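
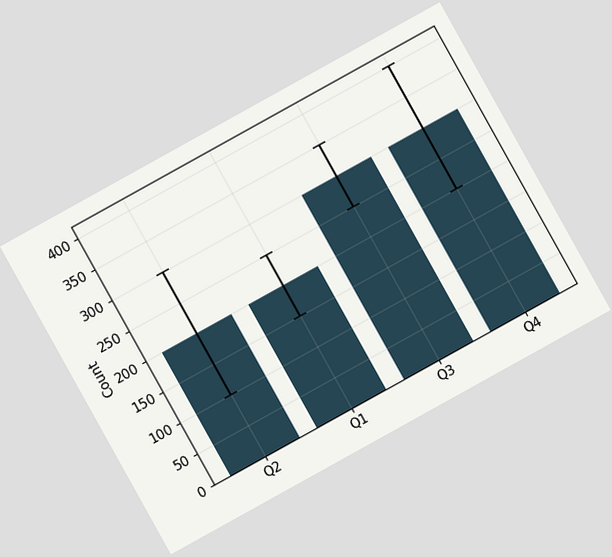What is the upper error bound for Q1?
250

The chart is tilted about 29° counter-clockwise. The Q1 bar's upper whisker reaches 250.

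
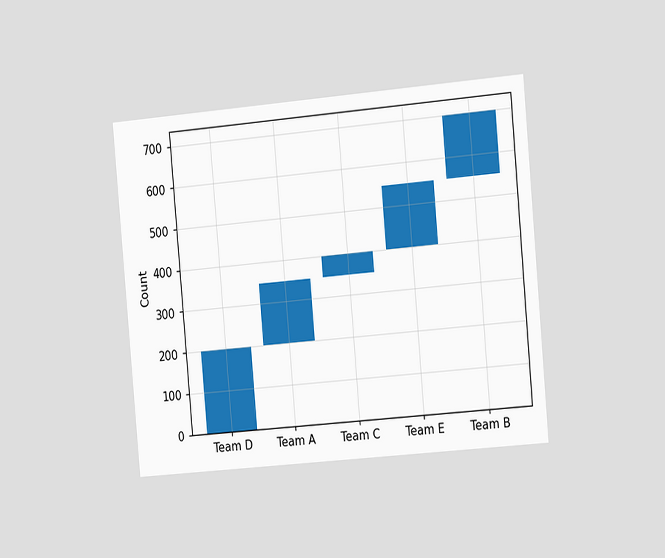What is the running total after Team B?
700

The chart is tilted about 5° counter-clockwise and viewed slightly from the right. After Team B the running total reaches 700.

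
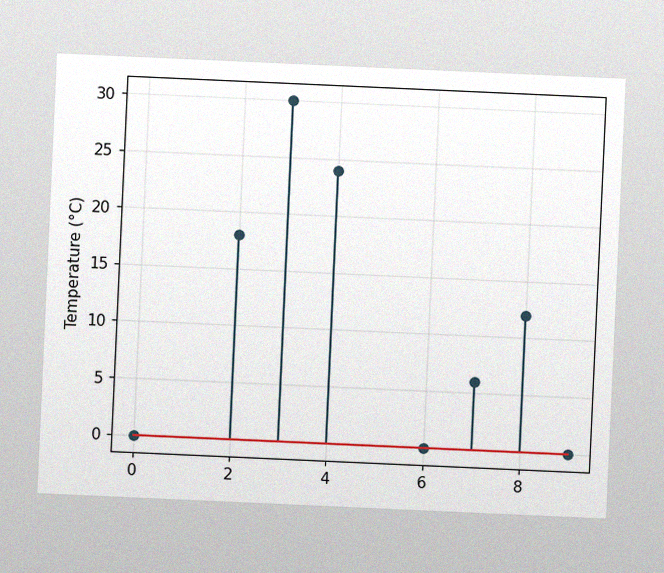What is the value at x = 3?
30°C

The chart is tilted about 3° clockwise, with some photo noise. The stem at x=3 reaches 30°C.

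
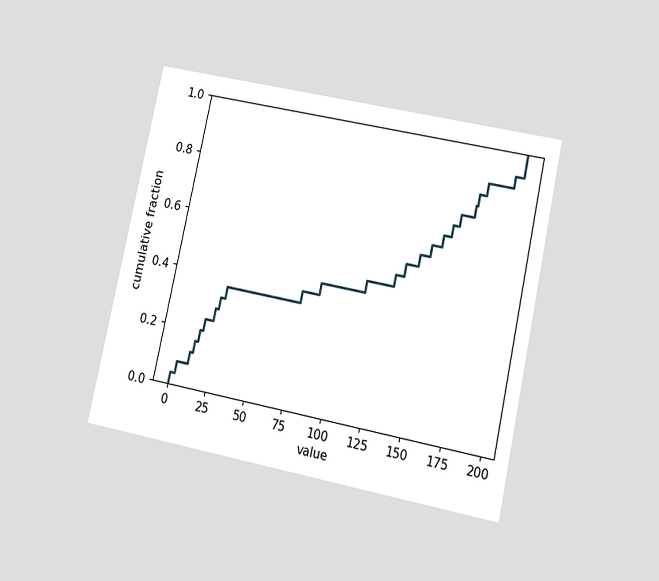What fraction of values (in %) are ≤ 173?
84%

The chart is tilted about 12° clockwise and viewed at a slight angle. At x=173 the ECDF step is at 84%.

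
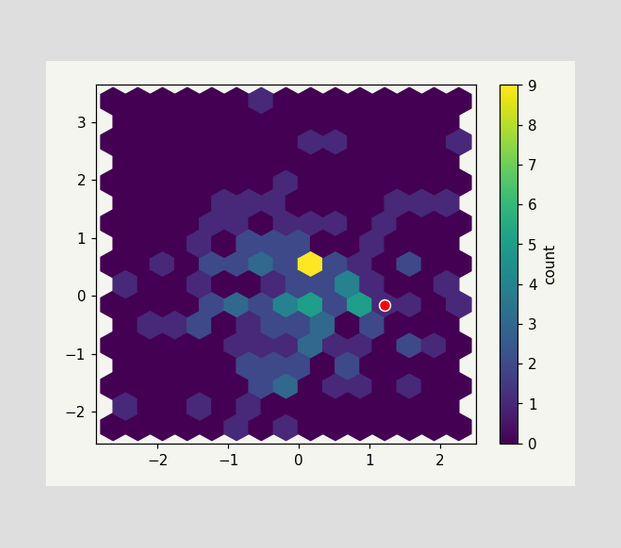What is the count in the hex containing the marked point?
1

The marked hex reads 1 on the colorbar.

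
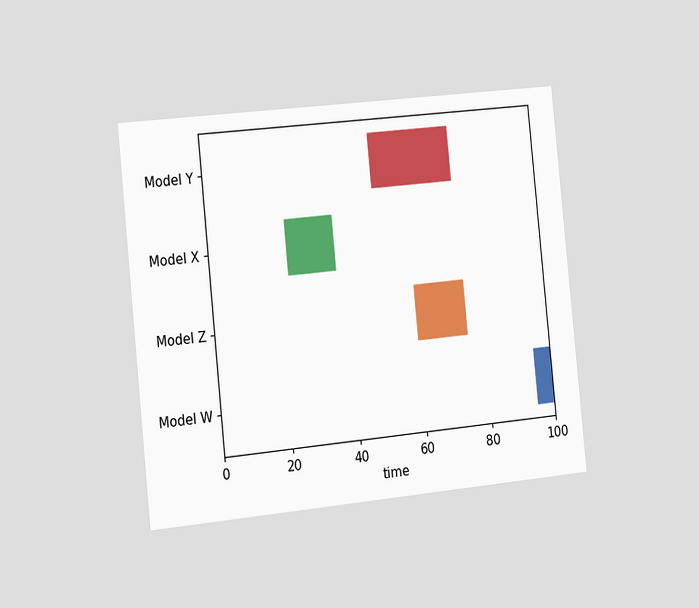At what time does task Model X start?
The chart is tilted about 6° counter-clockwise and viewed slightly from the left. The Model X bar begins at t=23.

23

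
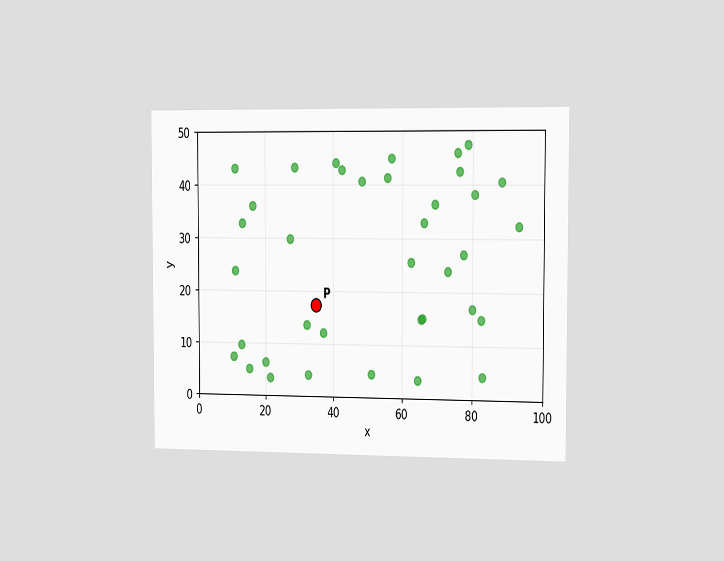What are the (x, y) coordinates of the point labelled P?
The chart is viewed slightly from the right. Following the gridlines from P to each axis, P sits at (35, 17.5).

(35, 17.5)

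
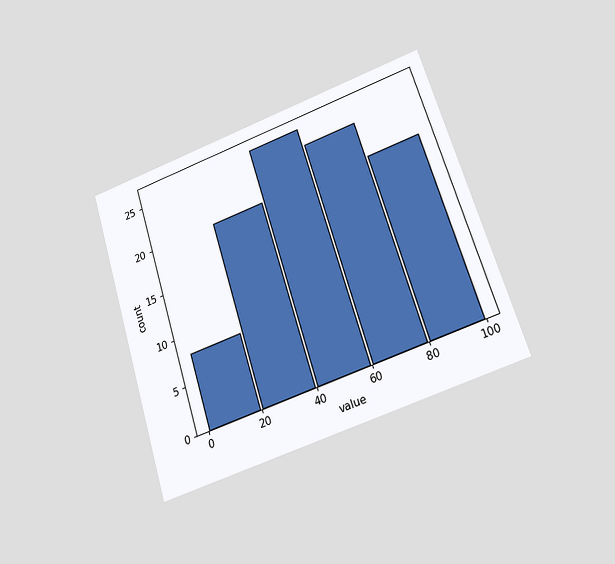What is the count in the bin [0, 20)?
8

The chart is tilted about 17° counter-clockwise and viewed at a slight angle. The [0, 20) bin has height 8.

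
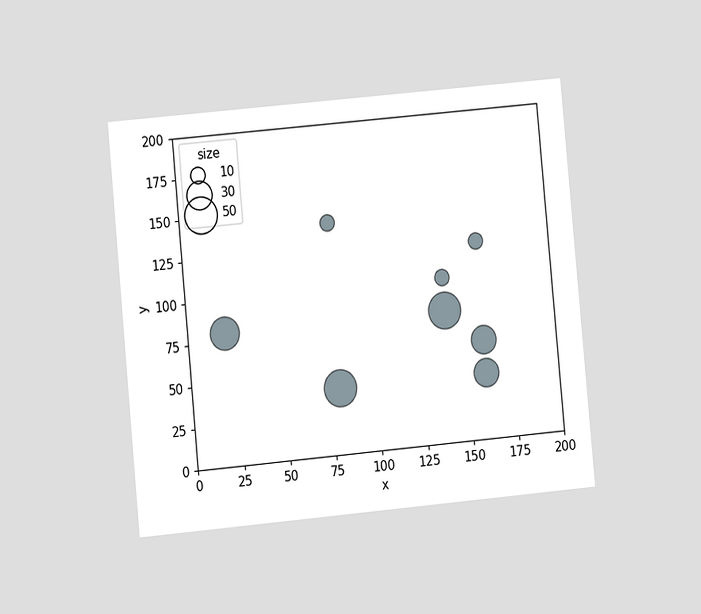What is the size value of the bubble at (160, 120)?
10

The chart is tilted about 5° counter-clockwise and viewed at a slight angle. Matching the bubble at (160, 120) against the size legend gives 10.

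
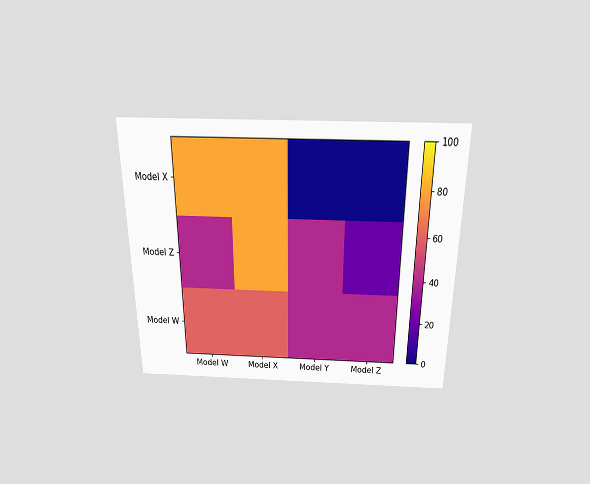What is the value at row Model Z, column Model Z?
The chart is viewed slightly from above. Matching cell (Model Z, Model Z) against the colorbar gives 20.

20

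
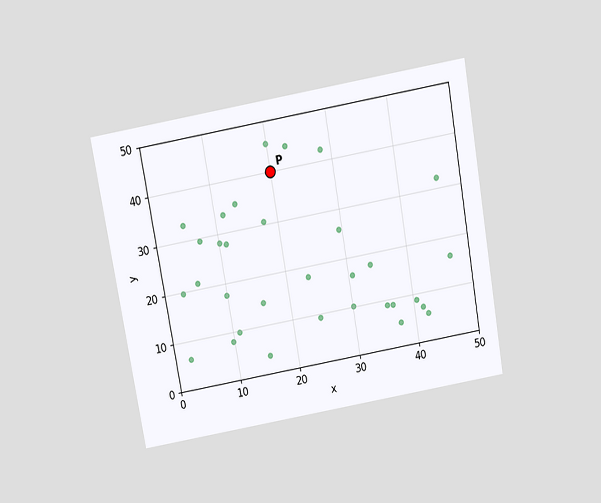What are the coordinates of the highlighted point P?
The chart is tilted about 10° counter-clockwise and viewed slightly from above. Following the gridlines from P to each axis, P sits at (20, 40).

(20, 40)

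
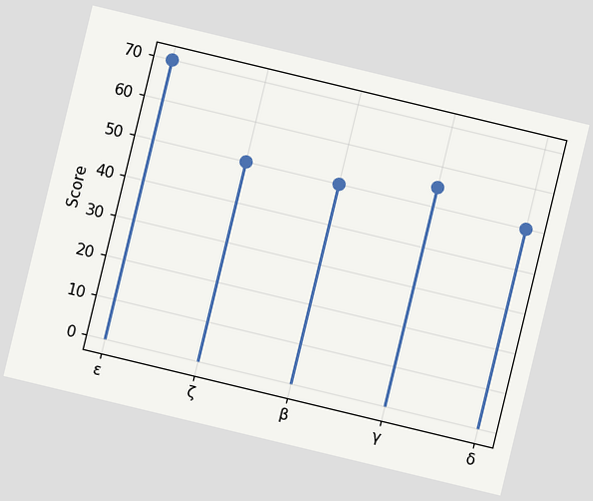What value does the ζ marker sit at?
50

The chart is tilted about 14° clockwise. The ζ marker sits at 50.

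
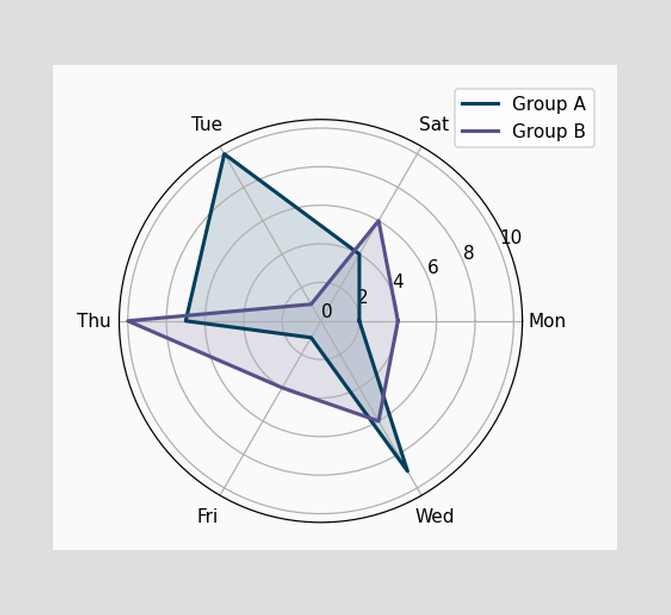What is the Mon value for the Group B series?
4

On the Mon axis, Group B reaches 4.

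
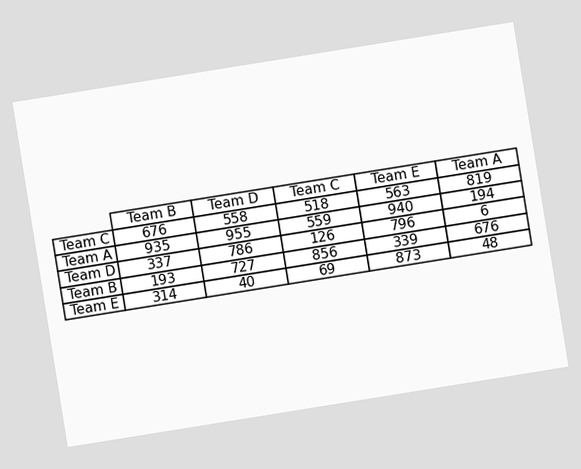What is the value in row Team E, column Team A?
48

The chart is tilted about 9° counter-clockwise. The (Team E, Team A) cell reads 48.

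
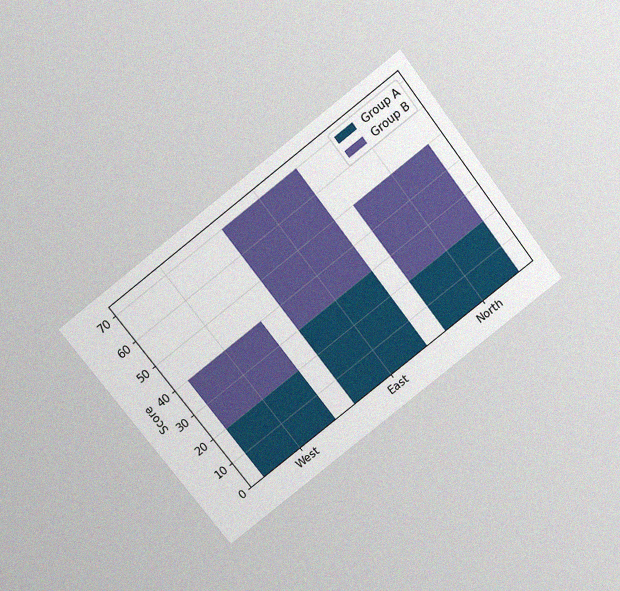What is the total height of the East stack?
70

The chart is tilted about 38° counter-clockwise and viewed slightly from above, with some photo noise. The East stack's top reaches 70 on the y-axis.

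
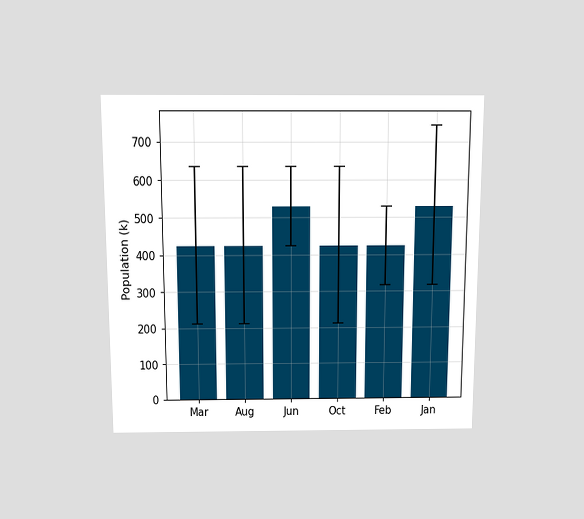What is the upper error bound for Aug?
636k

The chart is viewed slightly from above. The Aug bar's upper whisker reaches 636k.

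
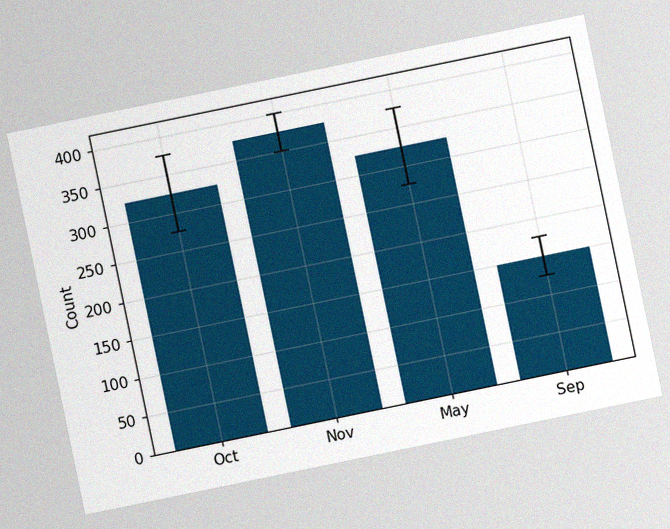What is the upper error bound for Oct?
The chart is tilted about 12° counter-clockwise, with some photo noise. The Oct bar's upper whisker reaches 375.

375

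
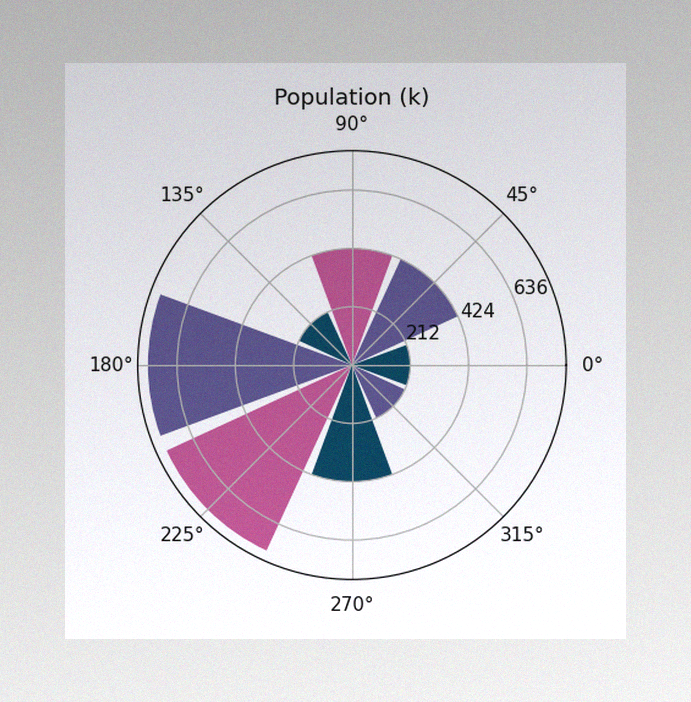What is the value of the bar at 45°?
The image has some photo noise and uneven lighting. The bar at 45° reaches 424k on the radial axis.

424k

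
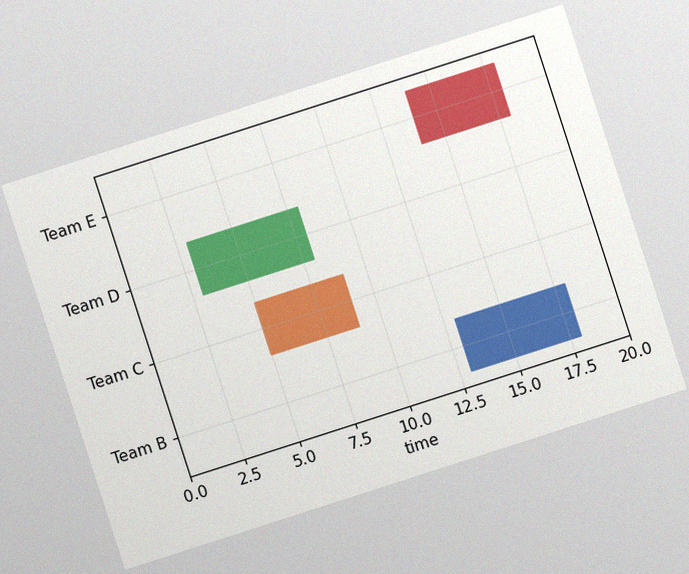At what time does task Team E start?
The chart is tilted about 18° counter-clockwise, with some photo noise. The Team E bar begins at t=14.

14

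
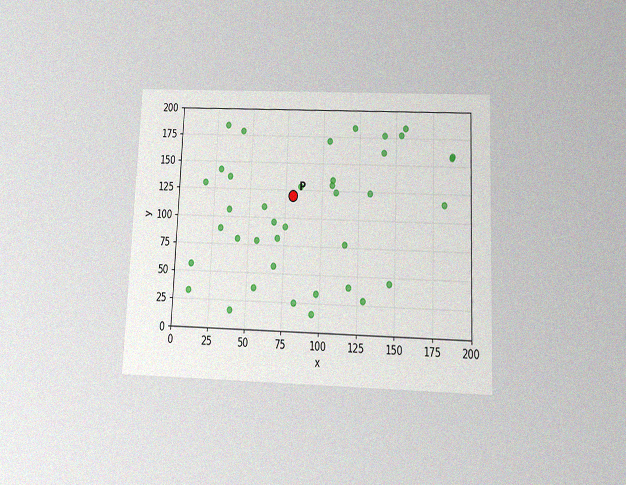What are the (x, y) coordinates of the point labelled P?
(80, 120)

The chart is tilted about 2° clockwise and viewed slightly from below, with some photo noise. Following the gridlines from P to each axis, P sits at (80, 120).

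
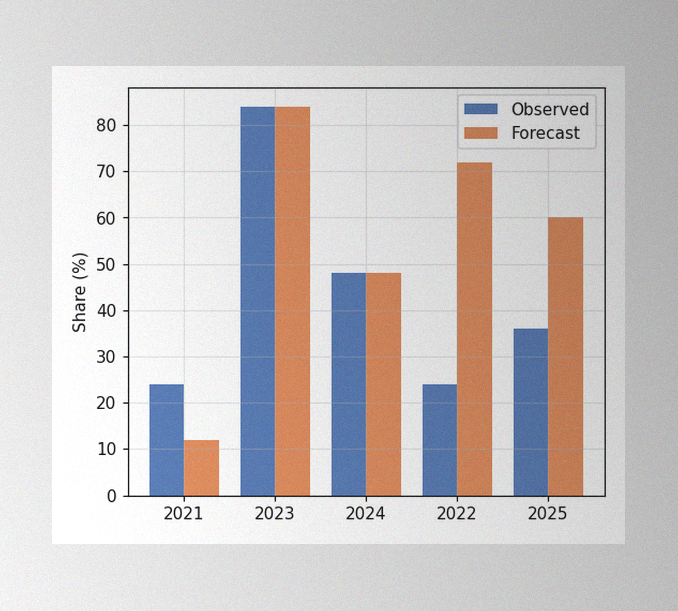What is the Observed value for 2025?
36%

The image has some photo noise and uneven lighting. The Observed bar at 2025 reaches 36% on the y-axis.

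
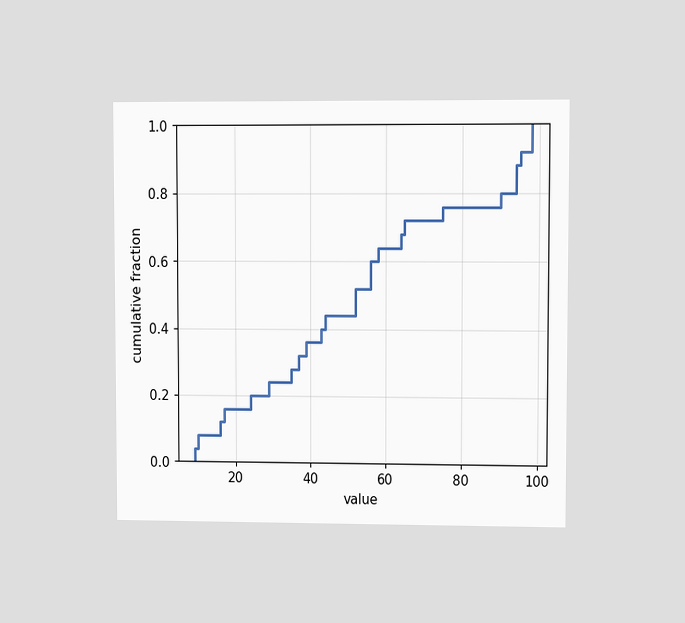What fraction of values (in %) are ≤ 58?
The chart is viewed at a slight angle. At x=58 the ECDF step is at 64%.

64%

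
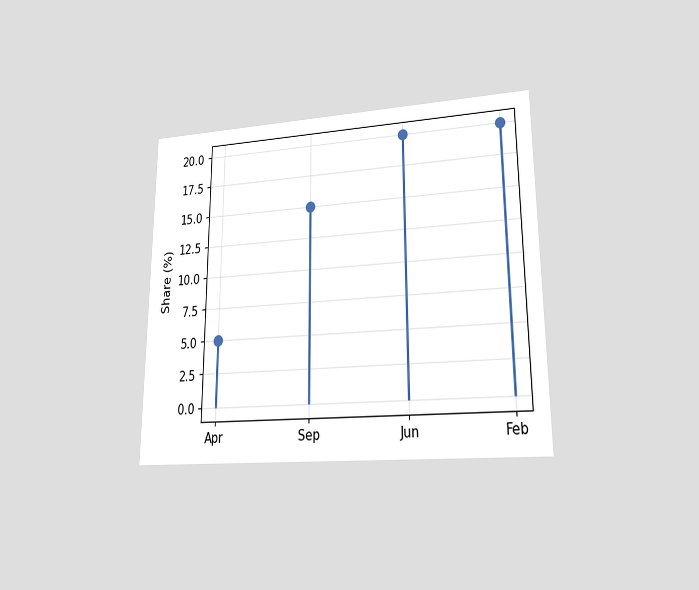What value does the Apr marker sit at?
5%

The chart is viewed at a slight angle. The Apr marker sits at 5%.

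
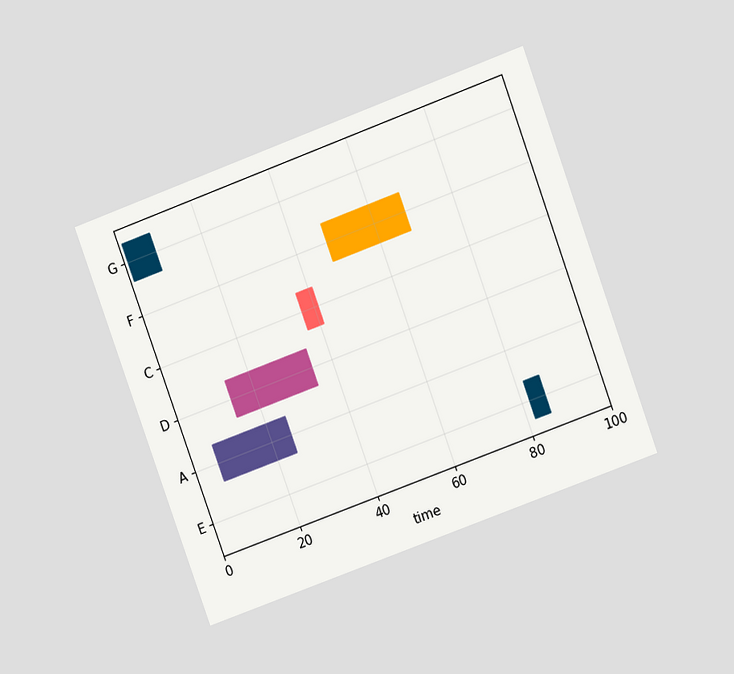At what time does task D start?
The chart is tilted about 20° counter-clockwise and viewed at a slight angle. The D bar begins at t=14.

14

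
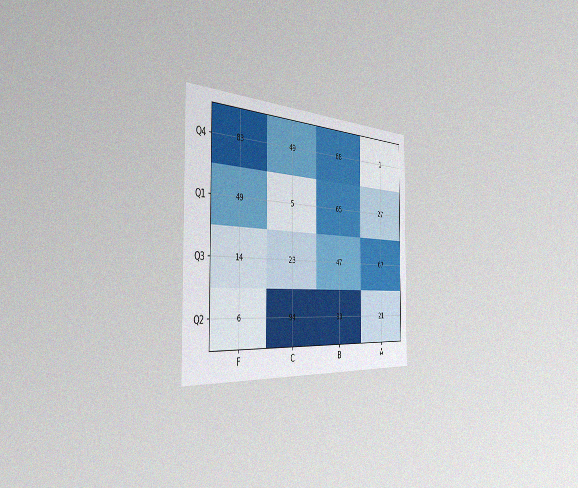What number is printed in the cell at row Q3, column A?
67

The chart is viewed slightly from the left, with some photo noise. The (Q3, A) cell reads 67.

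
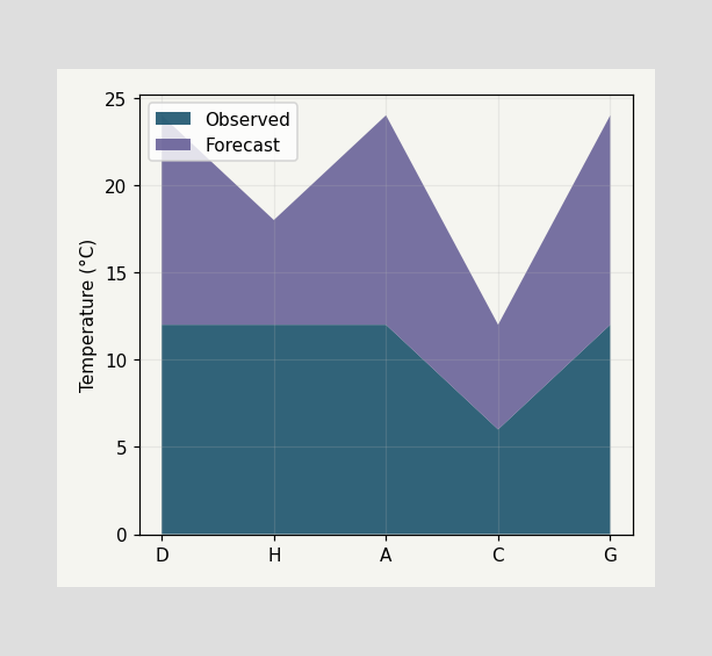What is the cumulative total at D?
The stacked total at D reaches 24°C.

24°C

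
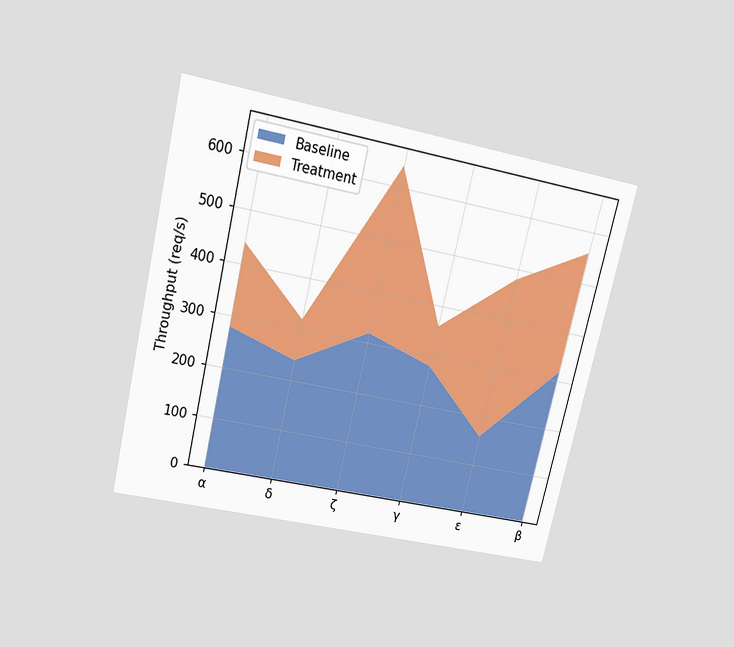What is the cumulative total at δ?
The chart is tilted about 13° clockwise and viewed slightly from above. The stacked total at δ reaches 320req/s.

320req/s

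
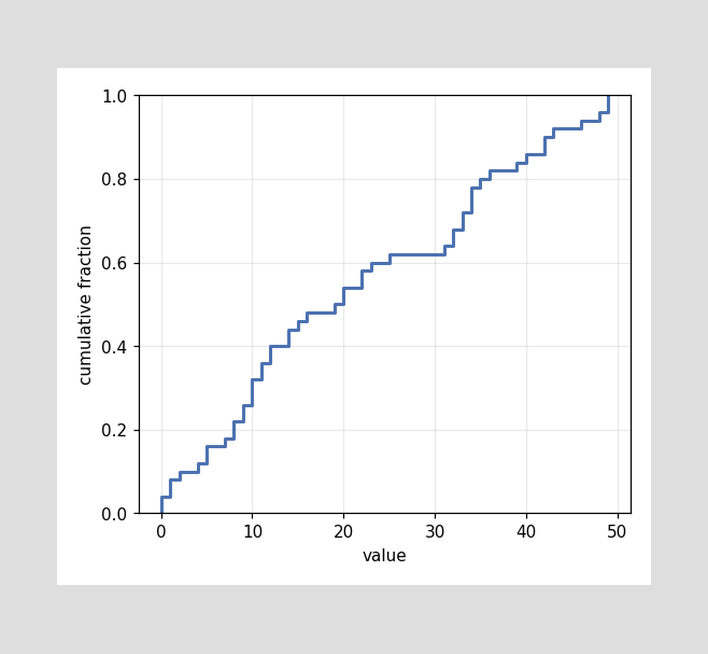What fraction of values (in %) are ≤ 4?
12%

At x=4 the ECDF step is at 12%.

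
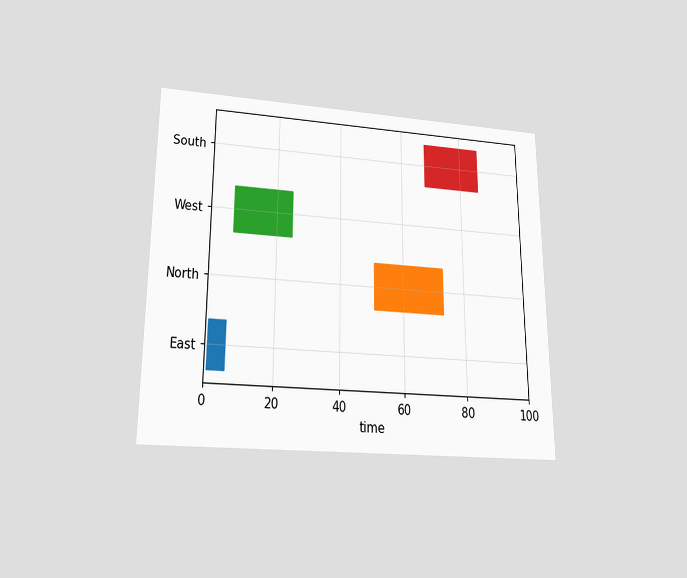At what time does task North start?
51

The chart is viewed slightly from below. The North bar begins at t=51.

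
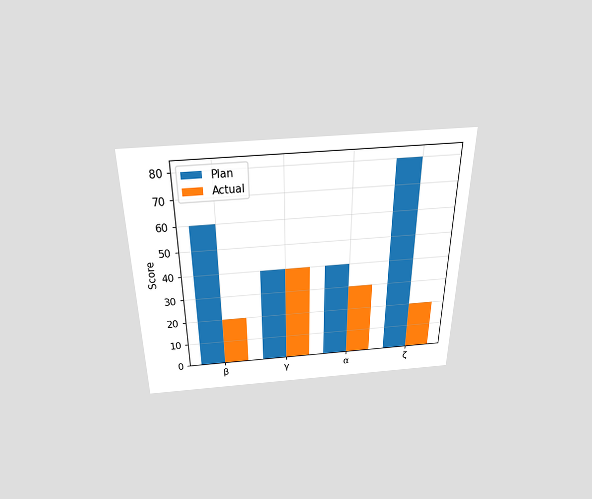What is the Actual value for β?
The chart is viewed slightly from above. The Actual bar at β reaches 20 on the y-axis.

20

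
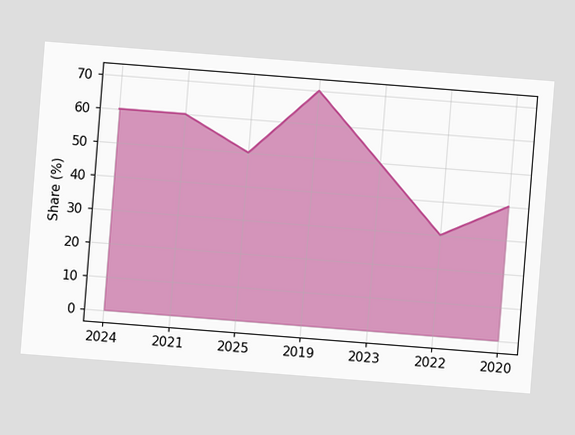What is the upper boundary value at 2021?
The chart is tilted about 4° clockwise. At 2021 the upper boundary is at 60%.

60%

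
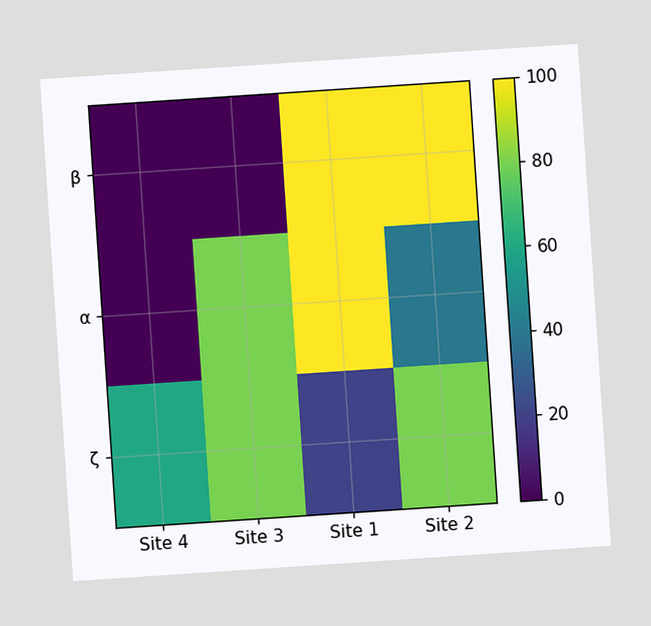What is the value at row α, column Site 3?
80

The chart is tilted about 4° counter-clockwise. Matching cell (α, Site 3) against the colorbar gives 80.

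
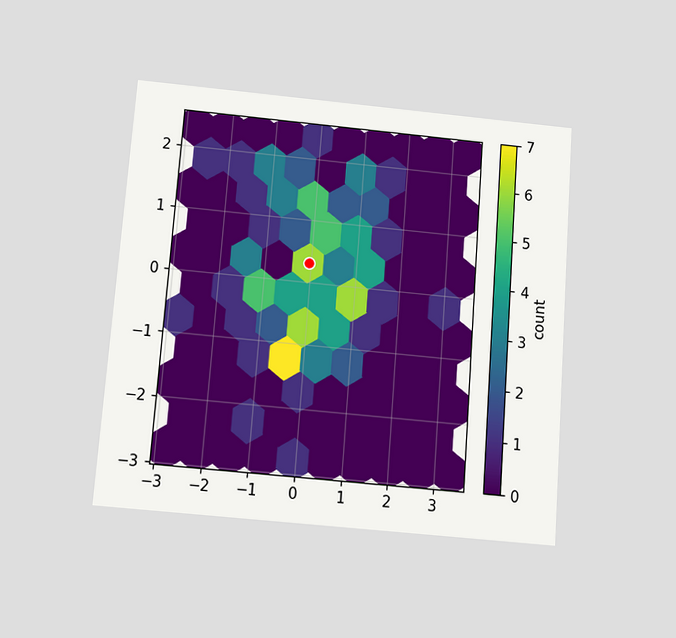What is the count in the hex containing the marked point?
The chart is tilted about 4° clockwise and viewed slightly from below. The marked hex reads 6 on the colorbar.

6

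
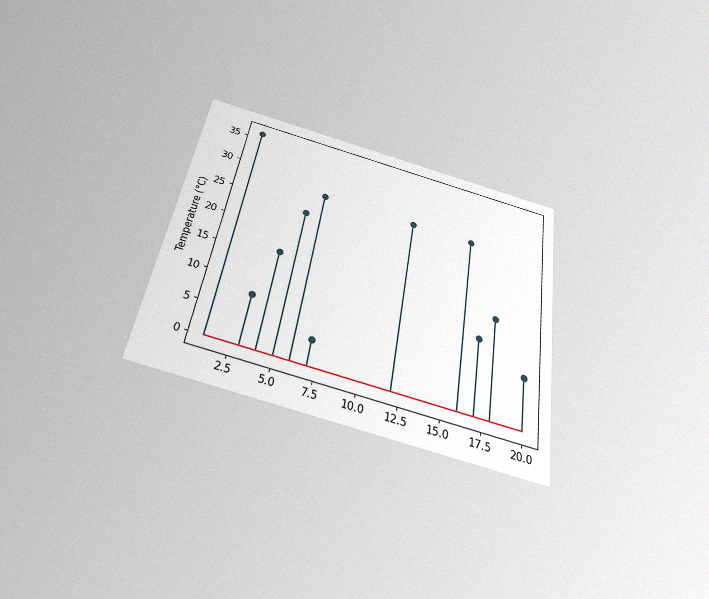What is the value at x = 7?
The chart is tilted about 9° clockwise and viewed slightly from below, with some photo noise. The stem at x=7 reaches 4°C.

4°C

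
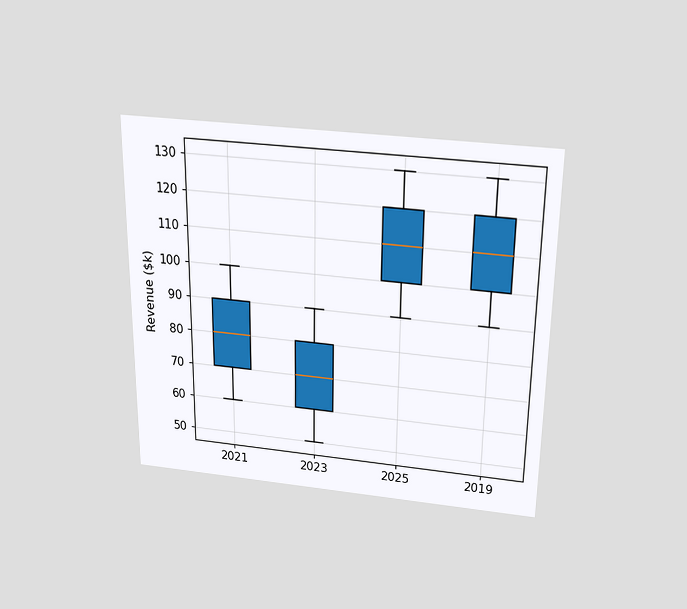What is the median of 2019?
The chart is viewed slightly from above. The median line in the 2019 box sits at $110k.

$110k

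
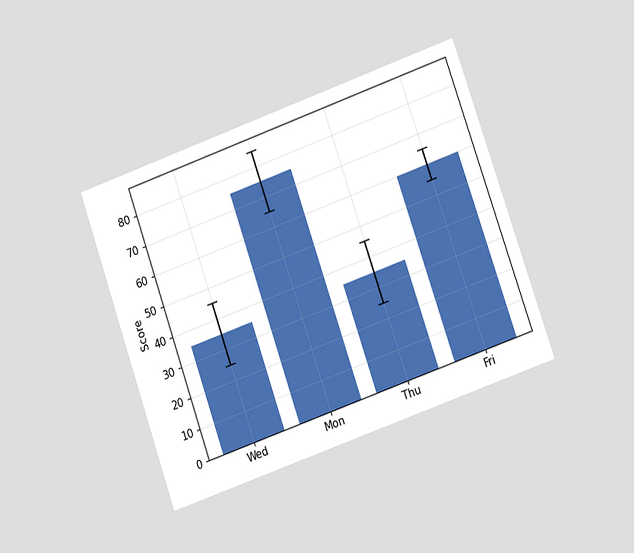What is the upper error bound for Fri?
The chart is tilted about 19° counter-clockwise and viewed at a slight angle. The Fri bar's upper whisker reaches 65.

65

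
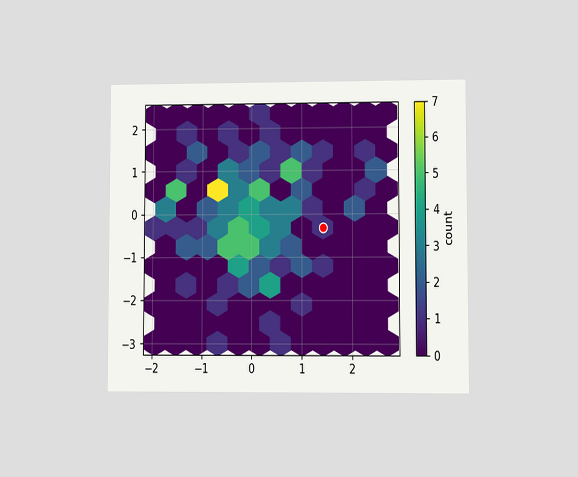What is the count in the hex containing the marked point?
The chart is viewed at a slight angle. The marked hex reads 1 on the colorbar.

1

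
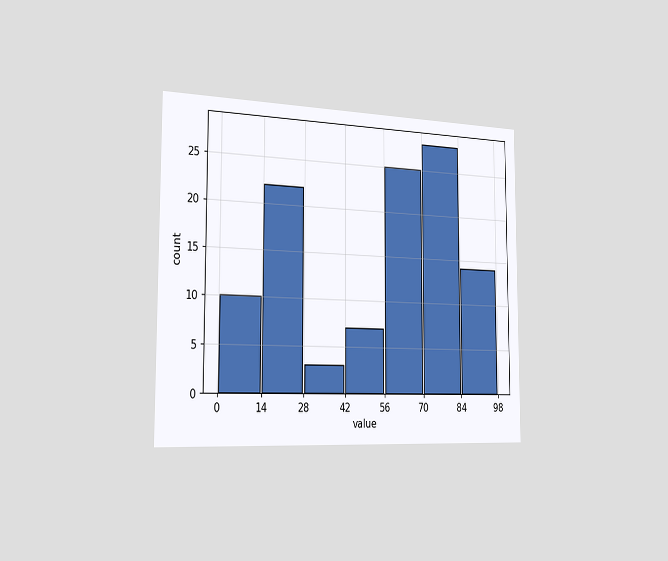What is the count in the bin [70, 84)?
The chart is viewed slightly from the left. The [70, 84) bin has height 28.

28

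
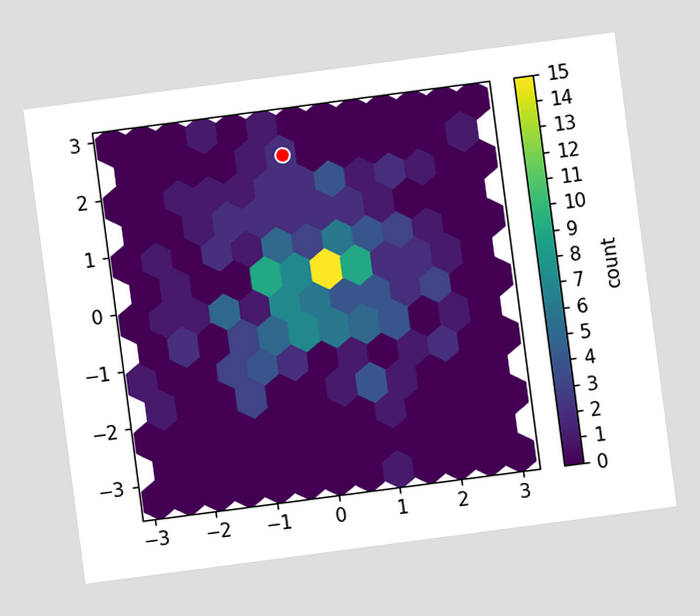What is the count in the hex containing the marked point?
2

The chart is tilted about 7° counter-clockwise. The marked hex reads 2 on the colorbar.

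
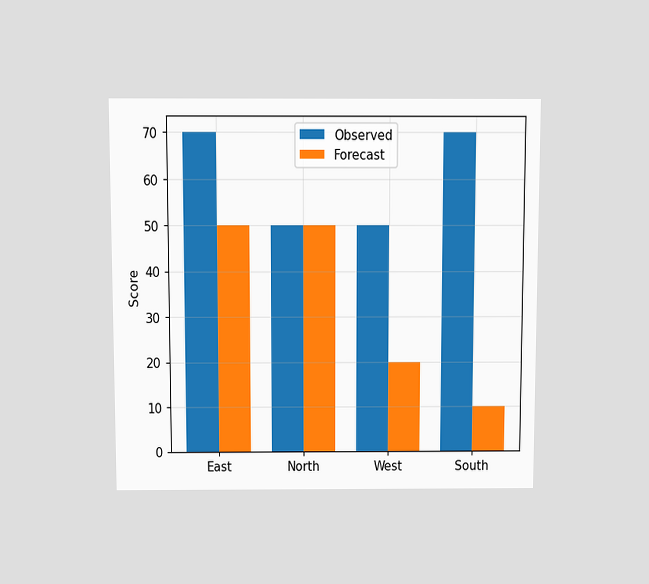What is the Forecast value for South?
10

The chart is viewed slightly from above. The Forecast bar at South reaches 10 on the y-axis.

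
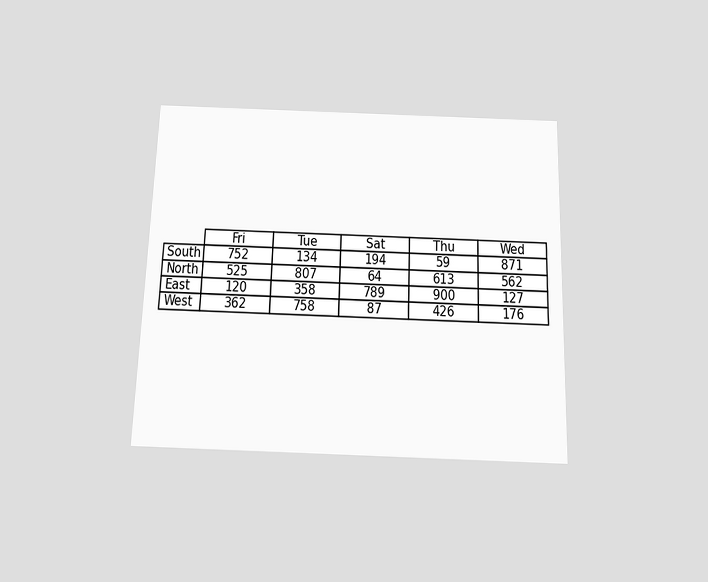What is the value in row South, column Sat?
The chart is viewed slightly from below. The (South, Sat) cell reads 194.

194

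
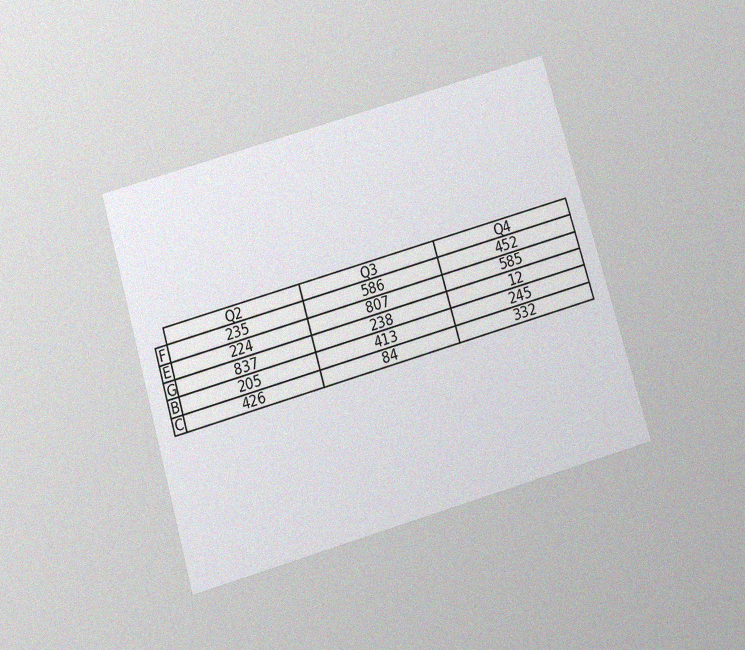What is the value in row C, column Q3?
84

The chart is tilted about 16° counter-clockwise and viewed slightly from below, with some photo noise. The (C, Q3) cell reads 84.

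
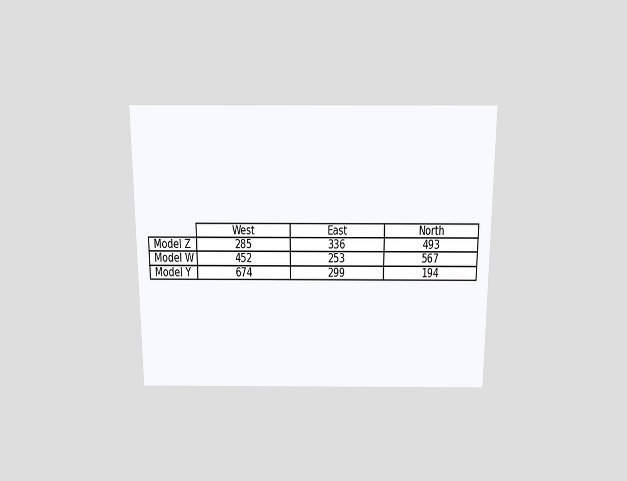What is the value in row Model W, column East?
The chart is viewed slightly from above. The (Model W, East) cell reads 253.

253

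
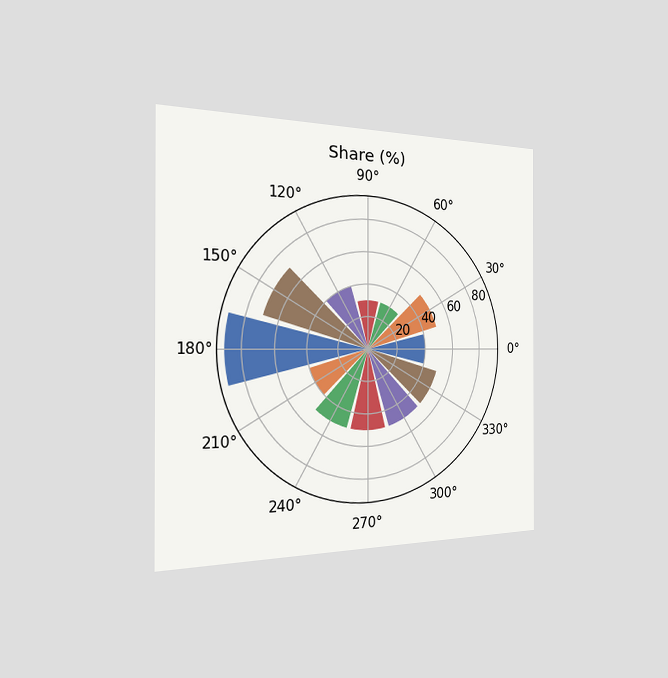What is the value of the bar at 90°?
30%

The chart is viewed slightly from the left. The bar at 90° reaches 30% on the radial axis.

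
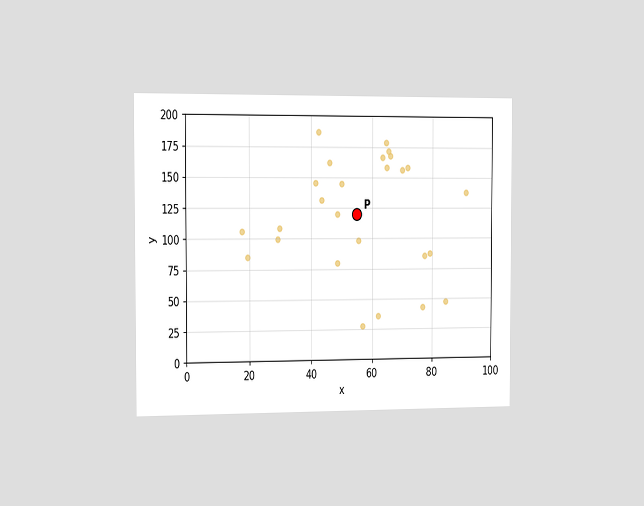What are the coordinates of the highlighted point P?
(55, 120)

The chart is viewed slightly from the left. Following the gridlines from P to each axis, P sits at (55, 120).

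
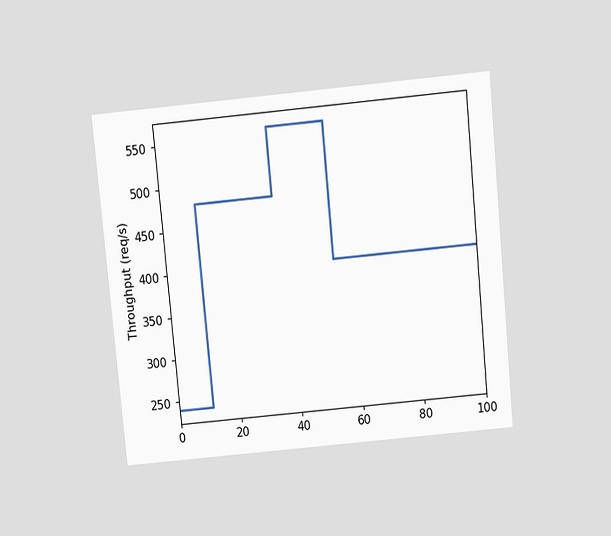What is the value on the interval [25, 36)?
480req/s

The chart is tilted about 5° counter-clockwise and viewed slightly from above. On [25, 36) the step sits at 480req/s.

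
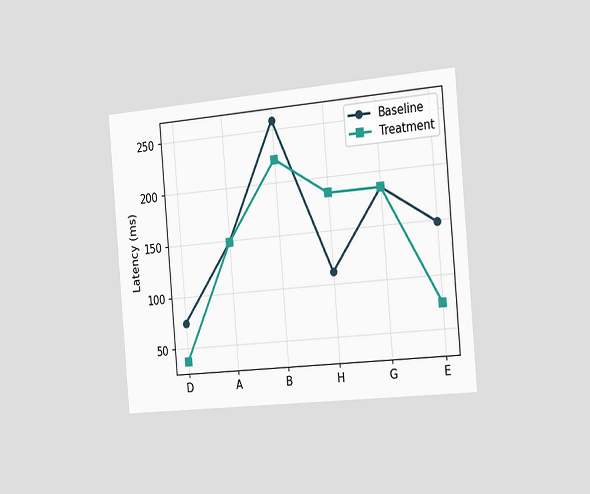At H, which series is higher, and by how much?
Treatment, by 74ms

The chart is tilted about 5° counter-clockwise and viewed slightly from the right. At H, Treatment sits above the other line by 74ms.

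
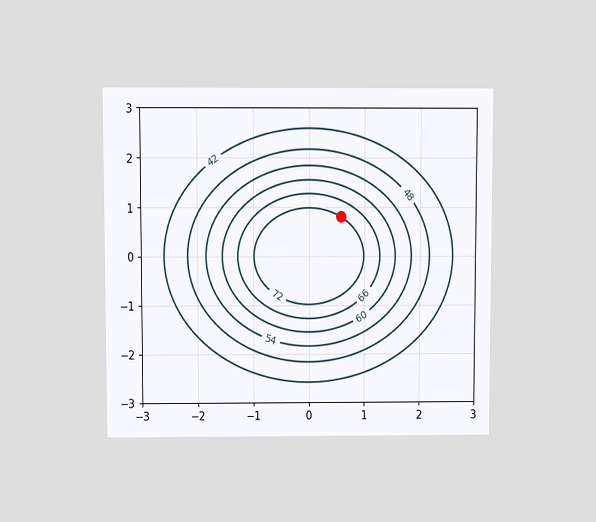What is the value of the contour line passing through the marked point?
The chart is viewed slightly from above. The marked point sits on the contour labelled 72.

72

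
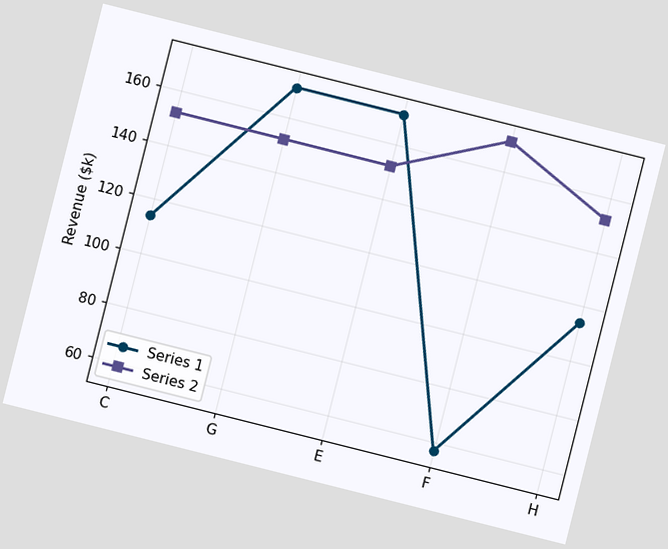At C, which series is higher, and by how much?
Series 2, by $38k

The chart is tilted about 14° clockwise. At C, Series 2 sits above the other line by $38k.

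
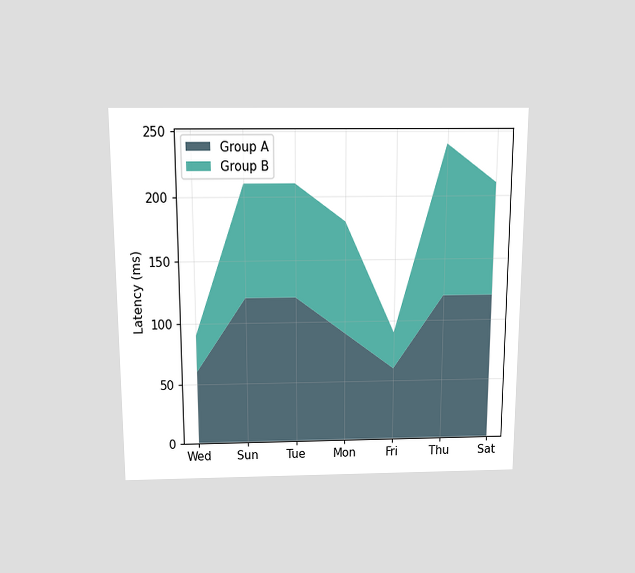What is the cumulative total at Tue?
The chart is viewed slightly from above. The stacked total at Tue reaches 210ms.

210ms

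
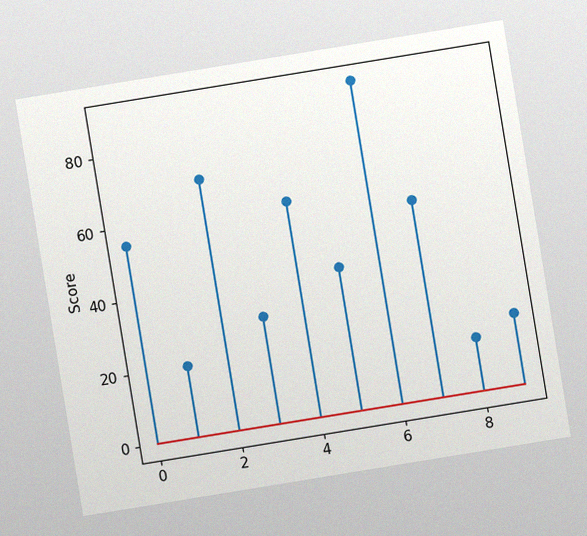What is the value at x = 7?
The chart is tilted about 9° counter-clockwise, with some photo noise. The stem at x=7 reaches 55.

55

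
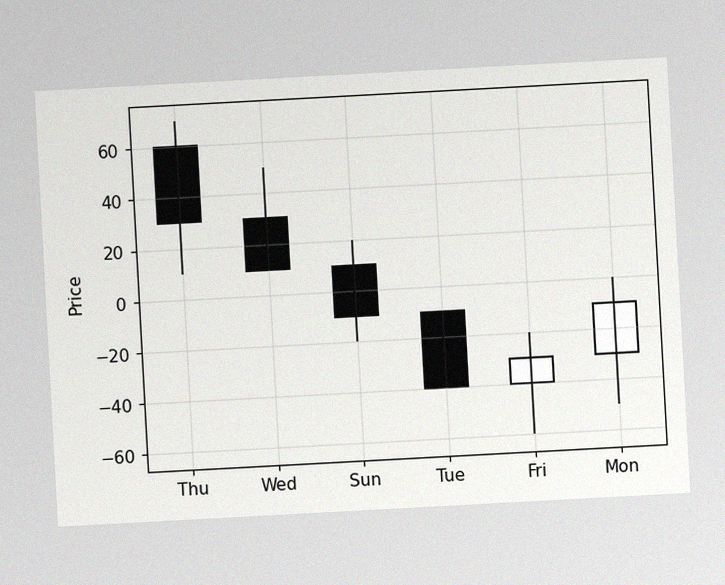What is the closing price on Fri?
The chart is tilted about 3° counter-clockwise, with some photo noise. The Fri candle closes at -30.

-30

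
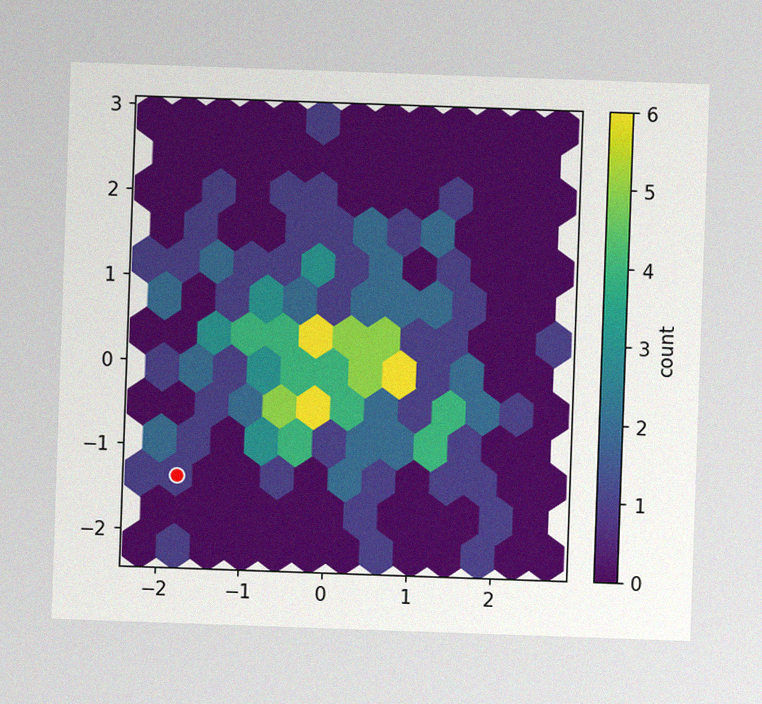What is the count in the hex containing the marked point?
The chart is tilted about 2° clockwise, with some photo noise. The marked hex reads 1 on the colorbar.

1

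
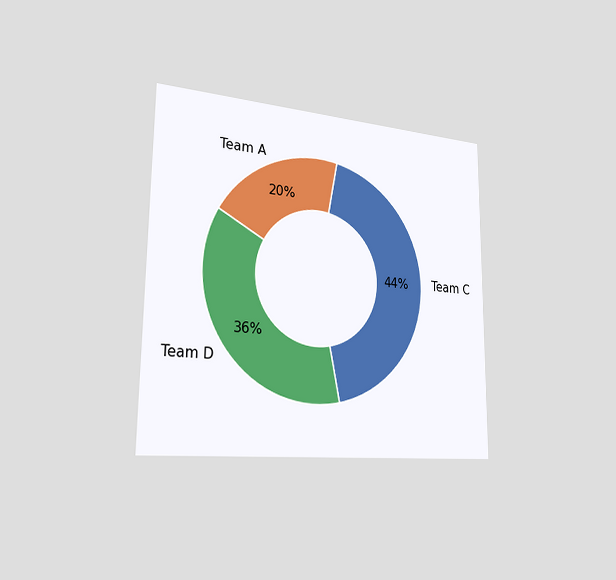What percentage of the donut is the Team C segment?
44%

The chart is viewed slightly from the left. The Team C segment takes up 44% of the ring.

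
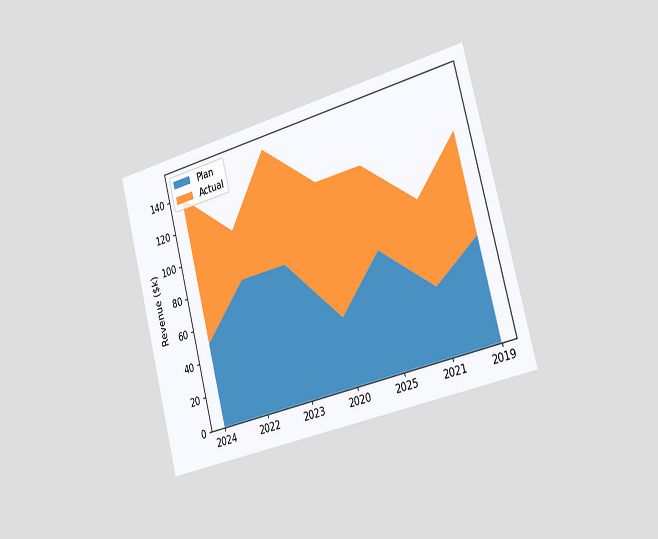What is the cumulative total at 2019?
$120k

The chart is tilted about 14° counter-clockwise and viewed slightly from the right. The stacked total at 2019 reaches $120k.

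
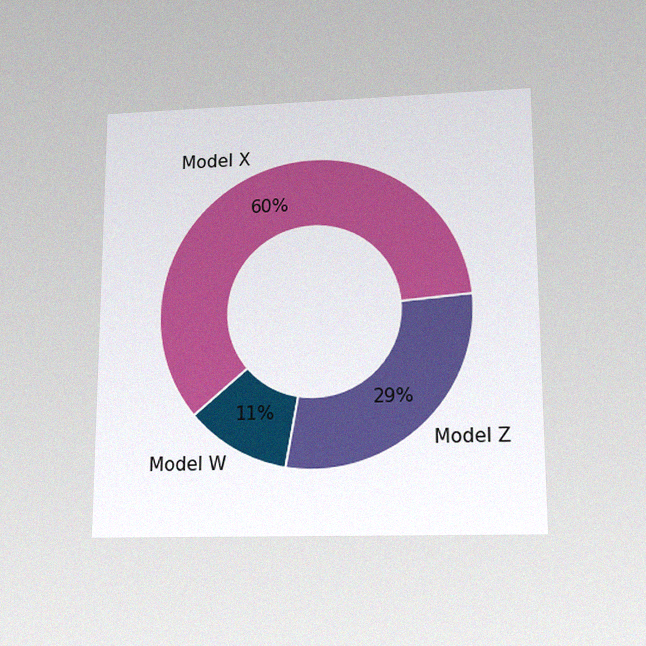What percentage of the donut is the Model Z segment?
29%

The chart is viewed slightly from below, with some photo noise. The Model Z segment takes up 29% of the ring.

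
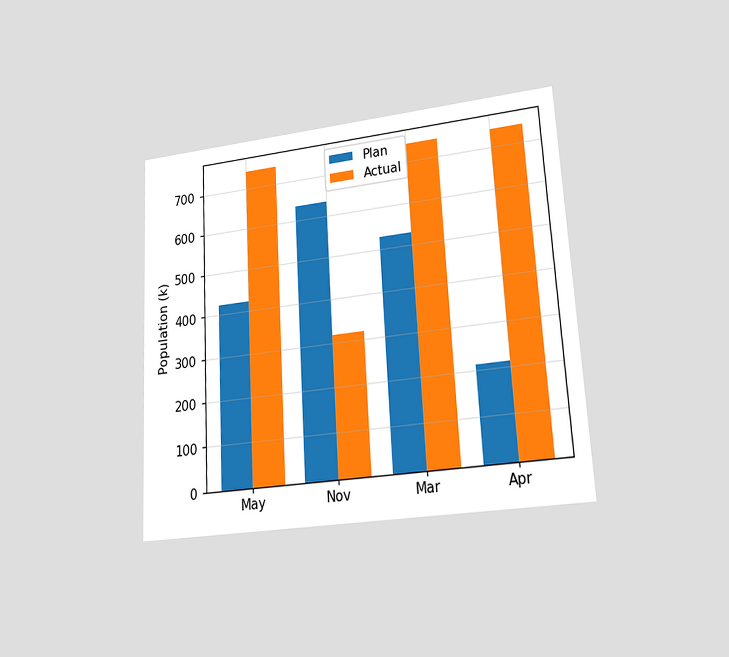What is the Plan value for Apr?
212k

The chart is tilted about 3° counter-clockwise and viewed at a slight angle. The Plan bar at Apr reaches 212k on the y-axis.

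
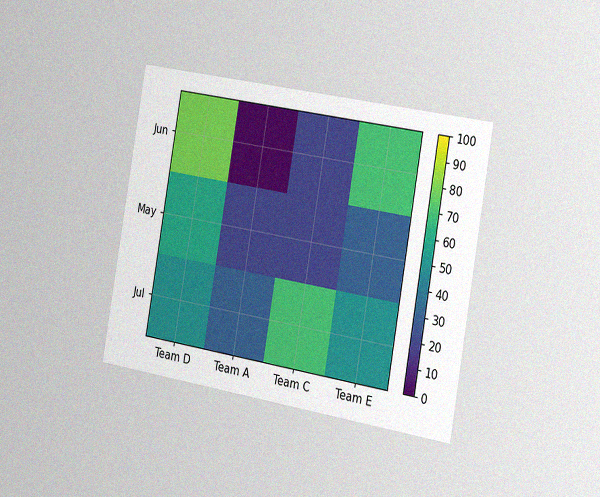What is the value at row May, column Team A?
The chart is tilted about 10° clockwise and viewed slightly from the right, with some photo noise. Matching cell (May, Team A) against the colorbar gives 20.

20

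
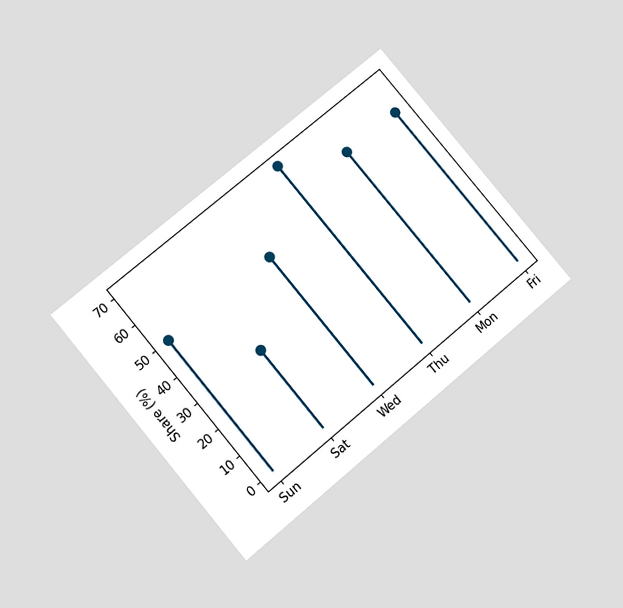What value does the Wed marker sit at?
50%

The chart is tilted about 40° counter-clockwise and viewed slightly from below. The Wed marker sits at 50%.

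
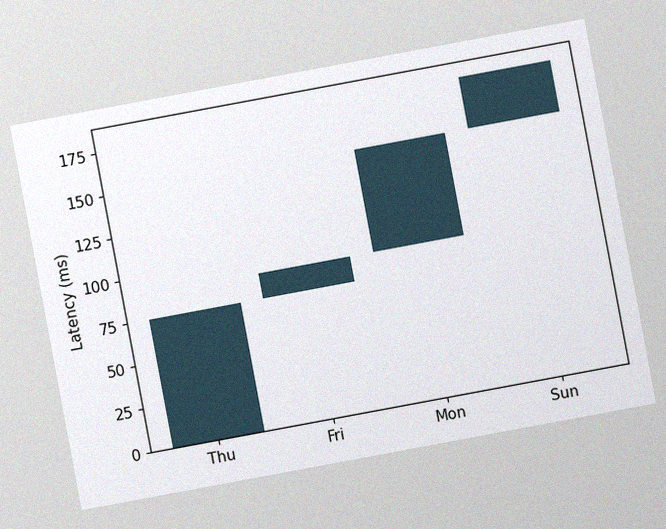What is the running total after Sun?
The chart is tilted about 11° counter-clockwise, with some photo noise. After Sun the running total reaches 180ms.

180ms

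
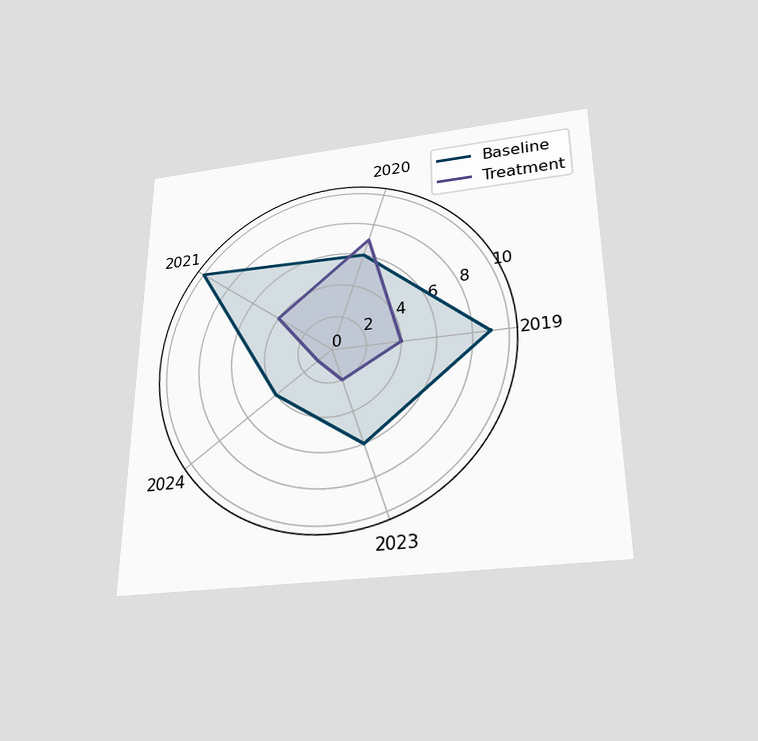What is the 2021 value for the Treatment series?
The chart is viewed slightly from below. On the 2021 axis, Treatment reaches 4.

4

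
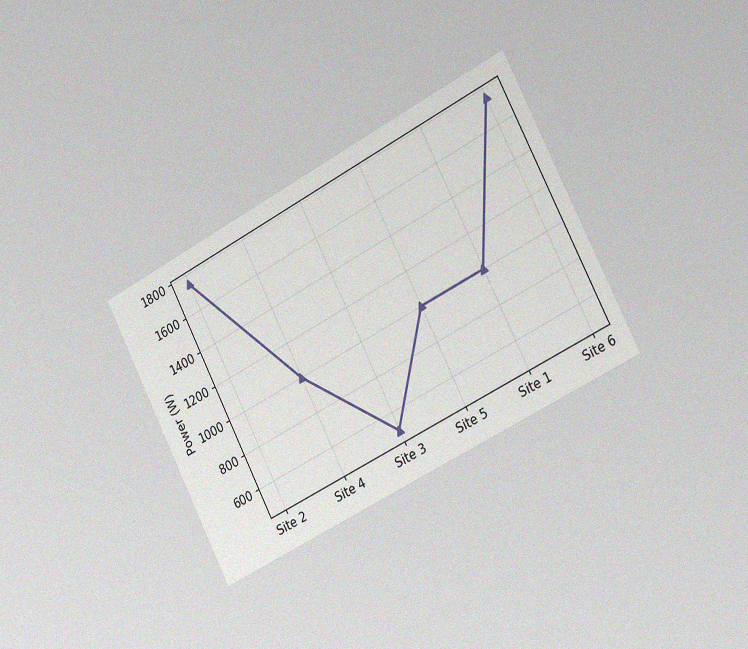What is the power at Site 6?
1750W

The chart is tilted about 27° counter-clockwise and viewed slightly from the right, with some photo noise. At Site 6, the line is at 1750W.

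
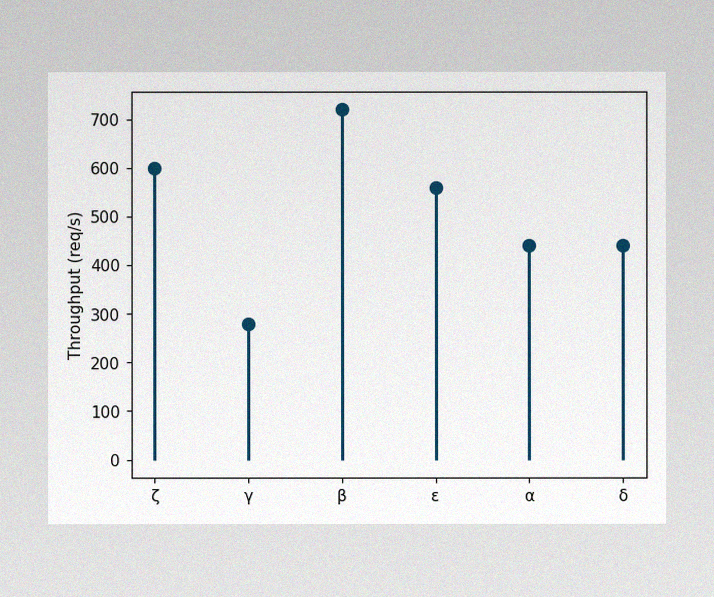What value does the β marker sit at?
720req/s

The image has some photo noise and uneven lighting. The β marker sits at 720req/s.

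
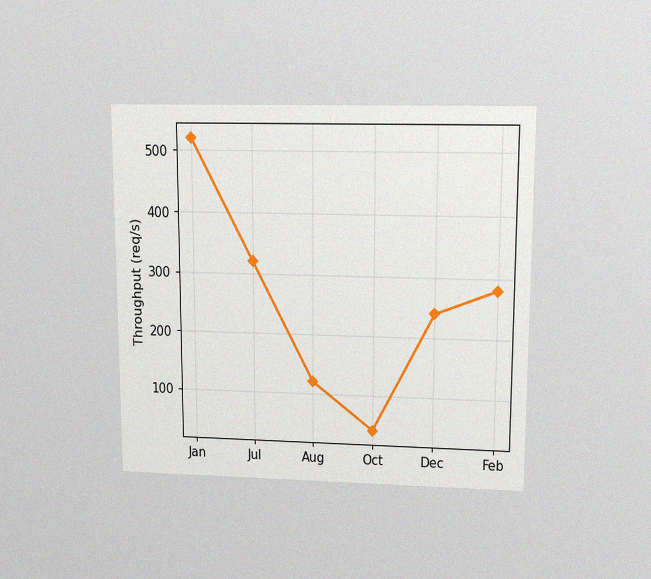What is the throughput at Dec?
240req/s

The chart is viewed slightly from above, with some photo noise. At Dec, the line is at 240req/s.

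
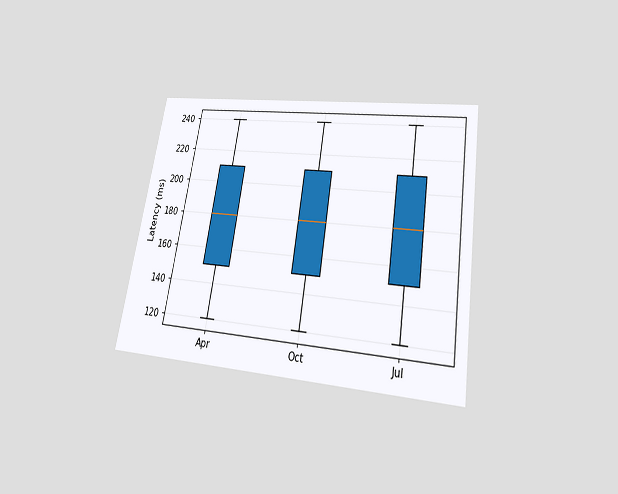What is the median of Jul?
180ms

The chart is tilted about 9° clockwise and viewed slightly from below. The median line in the Jul box sits at 180ms.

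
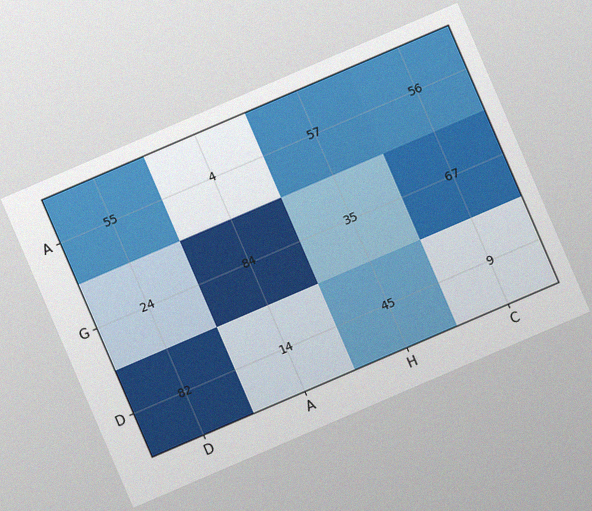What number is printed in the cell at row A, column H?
The chart is tilted about 23° counter-clockwise, with some photo noise. The (A, H) cell reads 57.

57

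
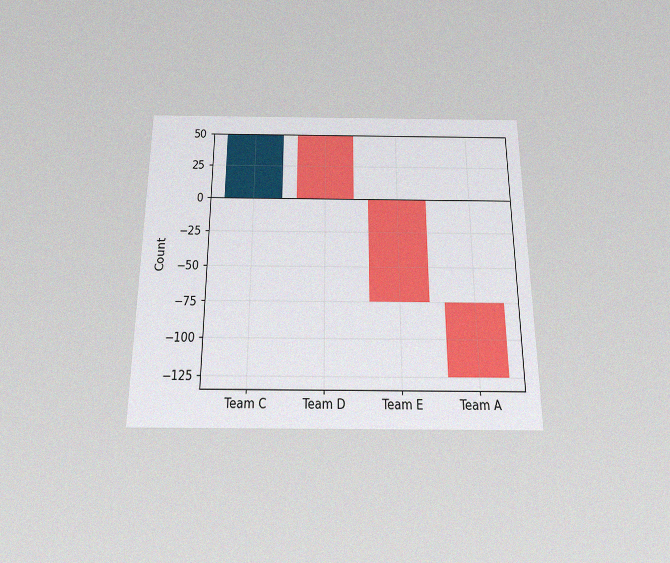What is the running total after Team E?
-75

The chart is viewed slightly from below, with some photo noise. After Team E the running total reaches -75.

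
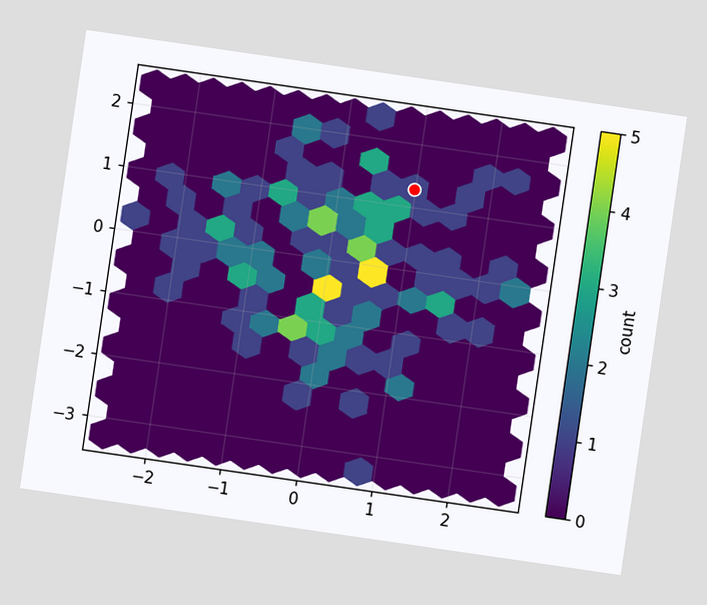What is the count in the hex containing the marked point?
1

The chart is tilted about 8° clockwise. The marked hex reads 1 on the colorbar.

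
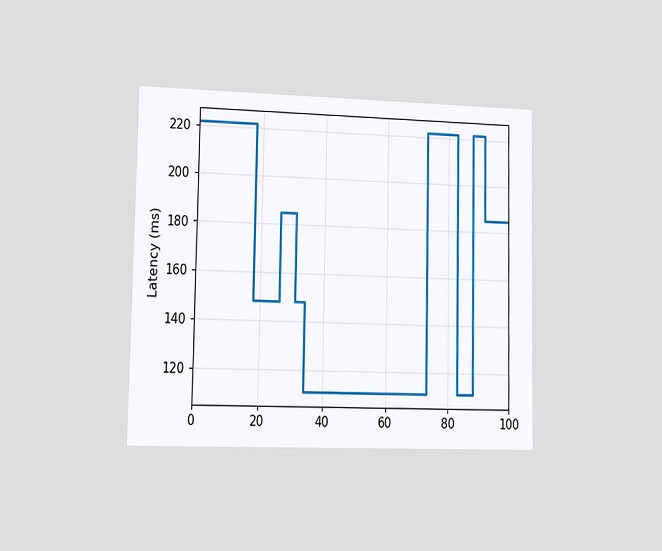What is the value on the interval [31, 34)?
148ms

The chart is viewed slightly from the left. On [31, 34) the step sits at 148ms.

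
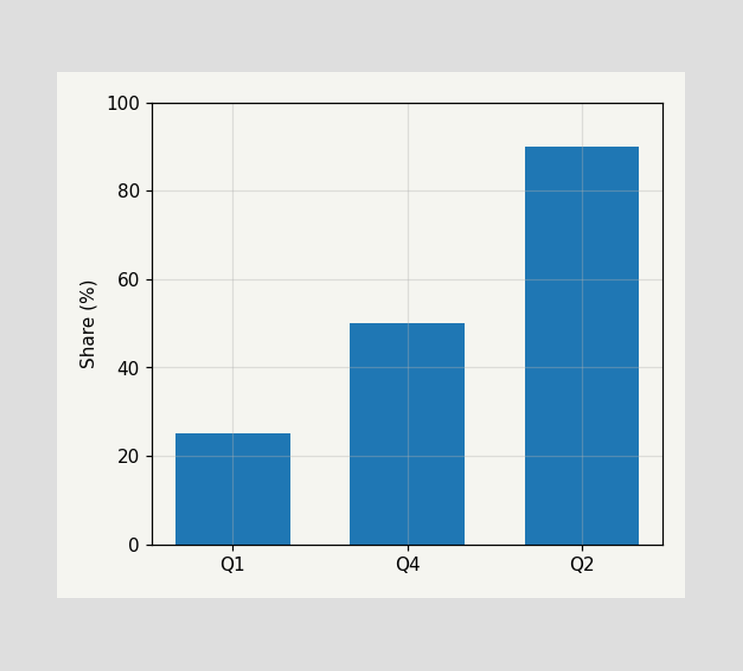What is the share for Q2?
90%

Reading along the chart's y-axis, the Q2 bar reaches 90%.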